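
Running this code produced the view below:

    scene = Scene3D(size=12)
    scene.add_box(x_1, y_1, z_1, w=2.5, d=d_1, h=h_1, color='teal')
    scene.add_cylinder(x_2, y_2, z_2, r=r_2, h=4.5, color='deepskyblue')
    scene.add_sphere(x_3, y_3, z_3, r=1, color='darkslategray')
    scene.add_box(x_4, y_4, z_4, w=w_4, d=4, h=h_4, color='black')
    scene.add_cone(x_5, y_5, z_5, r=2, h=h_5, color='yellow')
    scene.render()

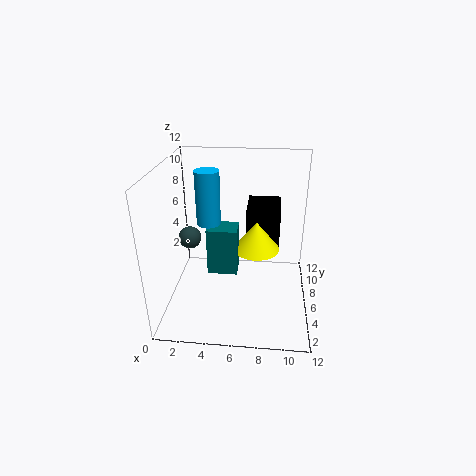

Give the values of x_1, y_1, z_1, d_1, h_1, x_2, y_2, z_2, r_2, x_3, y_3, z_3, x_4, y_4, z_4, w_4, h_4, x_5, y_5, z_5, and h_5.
x_1 = 3.5
y_1 = 5
z_1 = 3
d_1 = 2
h_1 = 4
x_2 = 3.5
y_2 = 6.5
z_2 = 7
r_2 = 1
x_3 = 1.5
y_3 = 7.5
z_3 = 5
x_4 = 6.5
y_4 = 8
z_4 = 3.5
w_4 = 3
h_4 = 4
x_5 = 7.5
y_5 = 7
z_5 = 4.5
h_5 = 2.5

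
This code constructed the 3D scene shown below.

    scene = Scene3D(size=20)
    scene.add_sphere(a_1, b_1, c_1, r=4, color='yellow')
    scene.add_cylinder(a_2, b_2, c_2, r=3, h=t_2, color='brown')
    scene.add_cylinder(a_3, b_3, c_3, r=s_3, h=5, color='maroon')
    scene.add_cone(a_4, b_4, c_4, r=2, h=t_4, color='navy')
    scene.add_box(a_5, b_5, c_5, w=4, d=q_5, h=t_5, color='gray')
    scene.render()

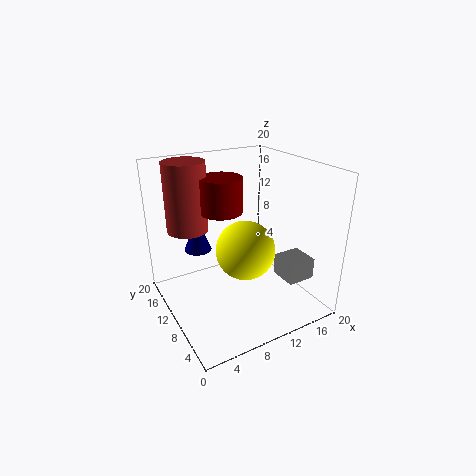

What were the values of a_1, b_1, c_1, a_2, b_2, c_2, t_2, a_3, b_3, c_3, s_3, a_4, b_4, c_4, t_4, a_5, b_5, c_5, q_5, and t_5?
a_1 = 10, b_1 = 8, c_1 = 9, a_2 = 5, b_2 = 16, c_2 = 10, t_2 = 10, a_3 = 9, b_3 = 13, c_3 = 13, s_3 = 3, a_4 = 6, b_4 = 15, c_4 = 7, t_4 = 5, a_5 = 15, b_5 = 4, c_5 = 4, q_5 = 4, t_5 = 3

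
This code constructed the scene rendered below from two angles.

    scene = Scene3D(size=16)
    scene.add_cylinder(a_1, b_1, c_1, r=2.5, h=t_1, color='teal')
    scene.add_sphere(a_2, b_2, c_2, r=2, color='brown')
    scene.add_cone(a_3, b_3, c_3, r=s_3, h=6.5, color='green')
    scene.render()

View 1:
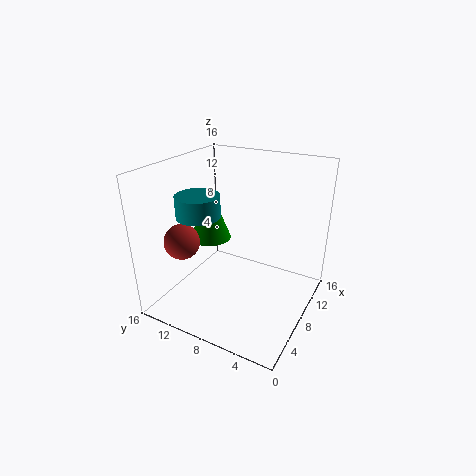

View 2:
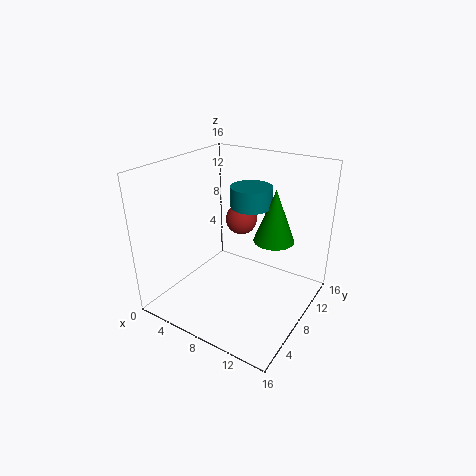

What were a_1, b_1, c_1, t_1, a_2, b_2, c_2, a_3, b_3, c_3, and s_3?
a_1 = 7
b_1 = 12.5
c_1 = 10
t_1 = 2.5
a_2 = 5
b_2 = 13.5
c_2 = 7.5
a_3 = 10
b_3 = 13
c_3 = 6
s_3 = 2.5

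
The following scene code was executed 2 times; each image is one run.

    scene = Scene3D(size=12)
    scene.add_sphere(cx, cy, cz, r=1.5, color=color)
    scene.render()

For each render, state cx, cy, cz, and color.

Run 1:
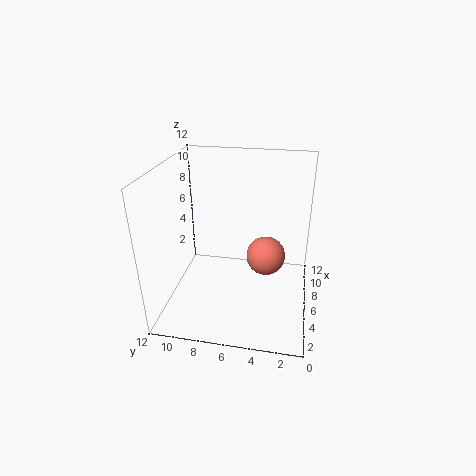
cx = 4.5; cy = 3.5; cz = 5.5; color = 'salmon'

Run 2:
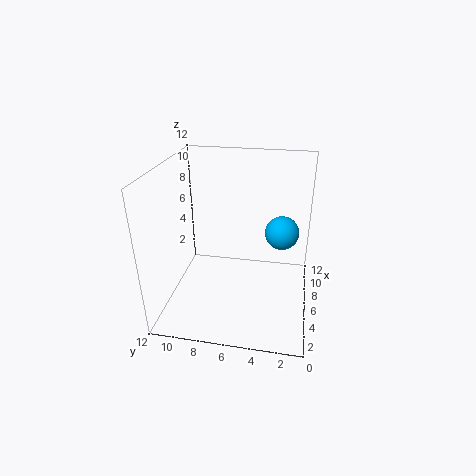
cx = 8.5; cy = 2.5; cz = 5.5; color = 'deepskyblue'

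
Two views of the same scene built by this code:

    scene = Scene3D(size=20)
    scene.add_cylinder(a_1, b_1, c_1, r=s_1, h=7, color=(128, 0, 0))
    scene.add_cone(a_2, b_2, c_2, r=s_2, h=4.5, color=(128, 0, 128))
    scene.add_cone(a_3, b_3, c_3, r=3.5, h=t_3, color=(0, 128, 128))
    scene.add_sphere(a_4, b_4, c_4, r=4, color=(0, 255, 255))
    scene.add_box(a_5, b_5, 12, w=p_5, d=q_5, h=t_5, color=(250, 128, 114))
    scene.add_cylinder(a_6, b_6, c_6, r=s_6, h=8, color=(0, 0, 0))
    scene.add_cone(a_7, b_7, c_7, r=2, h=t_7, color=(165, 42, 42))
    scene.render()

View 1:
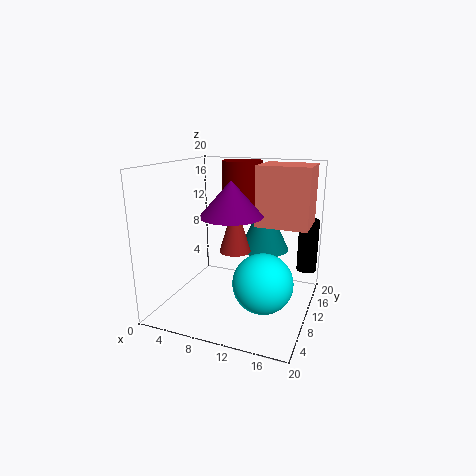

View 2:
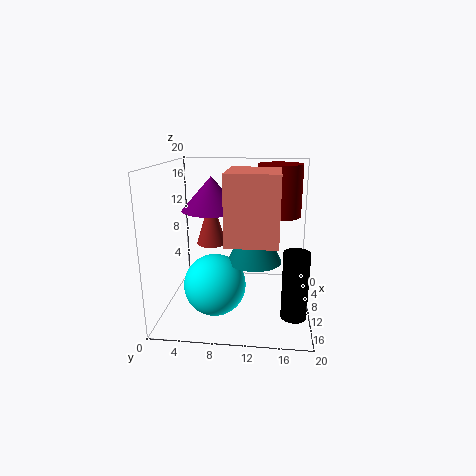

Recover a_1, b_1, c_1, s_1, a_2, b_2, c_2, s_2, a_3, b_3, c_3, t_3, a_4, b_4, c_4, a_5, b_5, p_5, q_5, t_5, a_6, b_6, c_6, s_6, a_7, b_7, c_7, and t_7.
a_1 = 8.5
b_1 = 15.5
c_1 = 13
s_1 = 3
a_2 = 10.5
b_2 = 6.5
c_2 = 14
s_2 = 4
a_3 = 13
b_3 = 12.5
c_3 = 8
t_3 = 7.5
a_4 = 14.5
b_4 = 7.5
c_4 = 5
a_5 = 12.5
b_5 = 9.5
p_5 = 7
q_5 = 6
t_5 = 8
a_6 = 18.5
b_6 = 17.5
c_6 = 3.5
s_6 = 1.5
a_7 = 11
b_7 = 6.5
c_7 = 9.5
t_7 = 6.5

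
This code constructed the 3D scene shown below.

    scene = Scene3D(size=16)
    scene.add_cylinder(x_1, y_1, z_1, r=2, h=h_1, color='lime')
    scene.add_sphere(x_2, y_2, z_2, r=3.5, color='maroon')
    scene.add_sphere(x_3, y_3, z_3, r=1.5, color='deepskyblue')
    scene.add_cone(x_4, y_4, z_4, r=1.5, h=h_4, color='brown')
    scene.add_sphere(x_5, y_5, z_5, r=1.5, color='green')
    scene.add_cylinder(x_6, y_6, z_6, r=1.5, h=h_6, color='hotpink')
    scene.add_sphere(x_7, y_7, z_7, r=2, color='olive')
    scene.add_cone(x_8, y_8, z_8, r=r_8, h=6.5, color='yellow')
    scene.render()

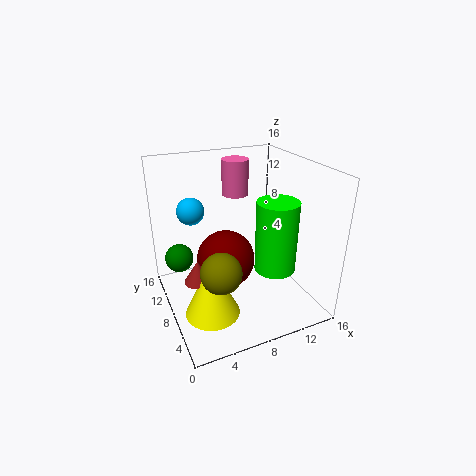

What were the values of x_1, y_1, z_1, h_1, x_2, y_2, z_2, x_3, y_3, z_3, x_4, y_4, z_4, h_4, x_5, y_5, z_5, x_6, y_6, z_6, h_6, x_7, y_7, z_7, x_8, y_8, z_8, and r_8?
x_1 = 9.5, y_1 = 2.5, z_1 = 7, h_1 = 7, x_2 = 7.5, y_2 = 10.5, z_2 = 4, x_3 = 3.5, y_3 = 10.5, z_3 = 11, x_4 = 3, y_4 = 7.5, z_4 = 4, h_4 = 2.5, x_5 = 1.5, y_5 = 9, z_5 = 6.5, x_6 = 9, y_6 = 11, z_6 = 12, h_6 = 4, x_7 = 4, y_7 = 3, z_7 = 7.5, x_8 = 4, y_8 = 6, z_8 = 0.5, r_8 = 3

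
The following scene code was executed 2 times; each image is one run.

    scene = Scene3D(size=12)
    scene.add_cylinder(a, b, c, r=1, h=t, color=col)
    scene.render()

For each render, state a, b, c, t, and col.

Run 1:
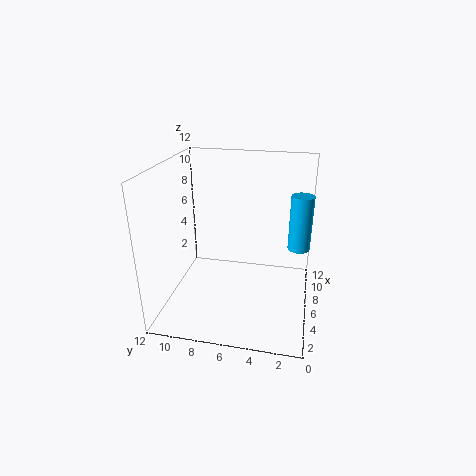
a = 9
b = 1
c = 4
t = 5
col = 'deepskyblue'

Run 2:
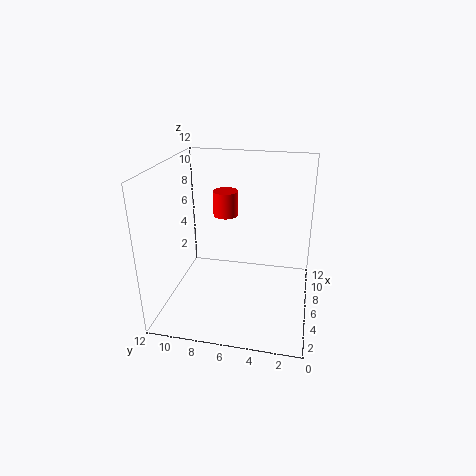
a = 6
b = 7
c = 8
t = 2
col = 'red'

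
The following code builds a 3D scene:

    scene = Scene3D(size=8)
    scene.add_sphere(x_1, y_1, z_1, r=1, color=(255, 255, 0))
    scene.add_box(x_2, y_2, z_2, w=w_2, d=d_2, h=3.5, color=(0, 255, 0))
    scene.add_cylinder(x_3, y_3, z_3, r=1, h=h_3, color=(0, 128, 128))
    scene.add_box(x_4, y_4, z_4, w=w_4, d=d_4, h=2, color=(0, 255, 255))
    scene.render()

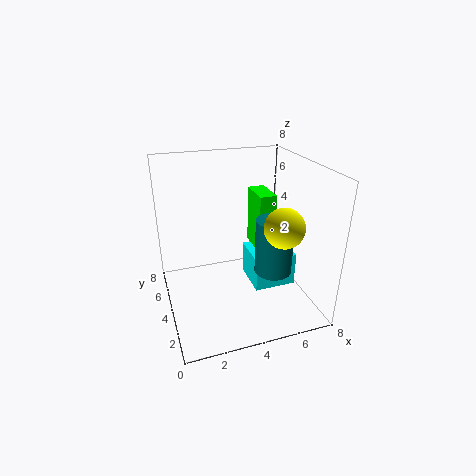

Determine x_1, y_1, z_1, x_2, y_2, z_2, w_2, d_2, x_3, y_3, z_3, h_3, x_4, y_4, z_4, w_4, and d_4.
x_1 = 5.5
y_1 = 1.5
z_1 = 5.5
x_2 = 5.5
y_2 = 4.5
z_2 = 2.5
w_2 = 1
d_2 = 2
x_3 = 5.5
y_3 = 2.5
z_3 = 2.5
h_3 = 3
x_4 = 5
y_4 = 3.5
z_4 = 0.5
w_4 = 2.5
d_4 = 2.5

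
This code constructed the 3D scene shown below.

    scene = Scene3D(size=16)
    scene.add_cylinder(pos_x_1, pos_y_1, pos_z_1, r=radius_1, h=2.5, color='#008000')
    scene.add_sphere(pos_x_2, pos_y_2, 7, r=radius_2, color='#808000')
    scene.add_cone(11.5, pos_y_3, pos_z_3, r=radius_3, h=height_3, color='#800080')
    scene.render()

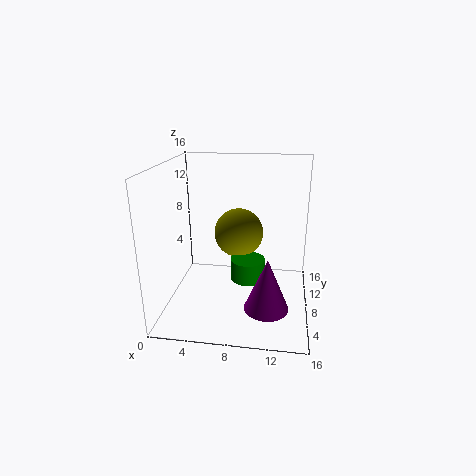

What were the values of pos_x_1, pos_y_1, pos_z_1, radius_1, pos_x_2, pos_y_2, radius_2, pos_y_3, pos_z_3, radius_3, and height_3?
pos_x_1 = 9; pos_y_1 = 9; pos_z_1 = 2.5; radius_1 = 2; pos_x_2 = 7.5; pos_y_2 = 12; radius_2 = 3; pos_y_3 = 6; pos_z_3 = 0.5; radius_3 = 2.5; height_3 = 6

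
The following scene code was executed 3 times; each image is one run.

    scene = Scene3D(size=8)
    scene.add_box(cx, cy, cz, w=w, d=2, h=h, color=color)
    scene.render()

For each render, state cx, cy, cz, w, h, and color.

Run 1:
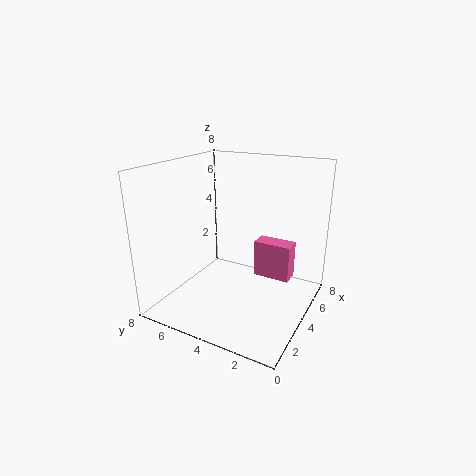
cx = 4
cy = 1
cz = 2
w = 1
h = 2
color = 'hotpink'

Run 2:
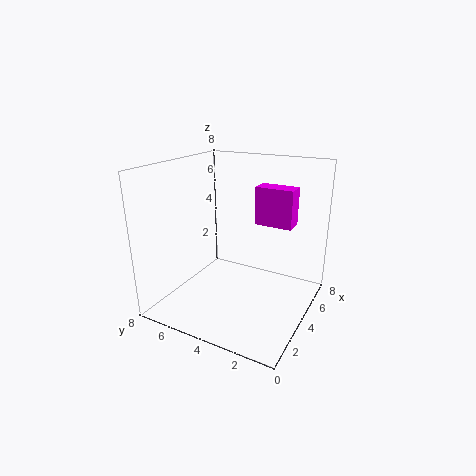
cx = 4
cy = 1
cz = 5
w = 1
h = 2
color = 'magenta'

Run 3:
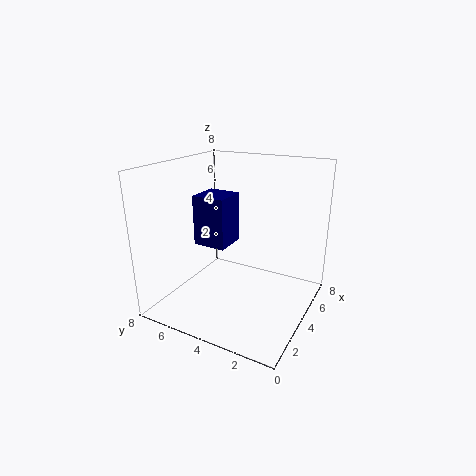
cx = 4
cy = 5
cz = 3
w = 2
h = 3
color = 'navy'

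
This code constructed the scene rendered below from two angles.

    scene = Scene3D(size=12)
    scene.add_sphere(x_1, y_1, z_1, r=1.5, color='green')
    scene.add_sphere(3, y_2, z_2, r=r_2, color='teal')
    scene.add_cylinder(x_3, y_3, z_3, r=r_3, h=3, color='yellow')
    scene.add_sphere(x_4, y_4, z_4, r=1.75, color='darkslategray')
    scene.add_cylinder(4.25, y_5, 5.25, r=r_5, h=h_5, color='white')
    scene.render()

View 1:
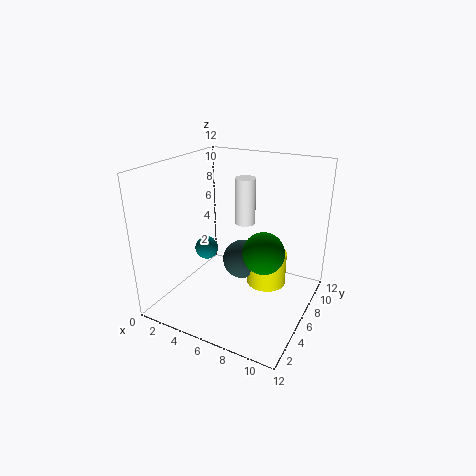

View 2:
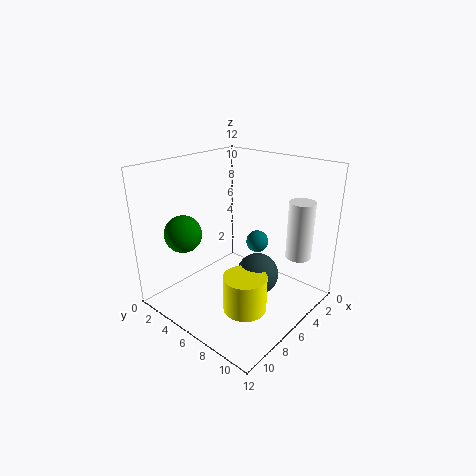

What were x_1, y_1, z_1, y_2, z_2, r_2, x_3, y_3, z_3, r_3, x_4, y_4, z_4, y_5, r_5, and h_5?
x_1 = 9.5, y_1 = 3.25, z_1 = 6.75, y_2 = 5.75, z_2 = 4.5, r_2 = 1, x_3 = 7.75, y_3 = 8.25, z_3 = 1, r_3 = 1.75, x_4 = 5.5, y_4 = 7.75, z_4 = 3, y_5 = 10.75, r_5 = 1, h_5 = 4.5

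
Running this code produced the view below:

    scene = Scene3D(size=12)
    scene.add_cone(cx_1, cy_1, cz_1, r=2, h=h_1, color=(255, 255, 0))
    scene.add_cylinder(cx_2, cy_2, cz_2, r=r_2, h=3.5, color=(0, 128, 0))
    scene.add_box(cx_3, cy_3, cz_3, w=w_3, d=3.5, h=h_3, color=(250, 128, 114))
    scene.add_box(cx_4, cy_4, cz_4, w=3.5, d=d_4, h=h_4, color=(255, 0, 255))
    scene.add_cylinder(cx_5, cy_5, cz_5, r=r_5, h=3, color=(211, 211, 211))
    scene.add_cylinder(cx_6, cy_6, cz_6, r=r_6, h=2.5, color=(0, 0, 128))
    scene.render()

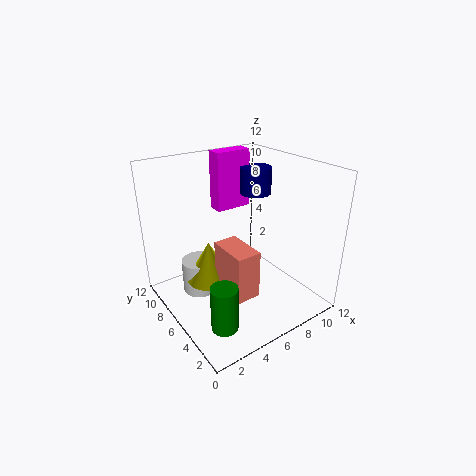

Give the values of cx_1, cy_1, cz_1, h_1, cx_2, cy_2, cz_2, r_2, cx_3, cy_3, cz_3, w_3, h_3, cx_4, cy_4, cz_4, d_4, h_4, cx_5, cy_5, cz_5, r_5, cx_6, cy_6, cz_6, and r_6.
cx_1 = 4; cy_1 = 7.5; cz_1 = 2; h_1 = 3.5; cx_2 = 2; cy_2 = 2; cz_2 = 1.5; r_2 = 1; cx_3 = 4; cy_3 = 3; cz_3 = 2; w_3 = 2; h_3 = 4; cx_4 = 7; cy_4 = 10.5; cz_4 = 6.5; d_4 = 1.5; h_4 = 5.5; cx_5 = 3.5; cy_5 = 8.5; cz_5 = 0.5; r_5 = 1.5; cx_6 = 10.5; cy_6 = 9.5; cz_6 = 8; r_6 = 1.5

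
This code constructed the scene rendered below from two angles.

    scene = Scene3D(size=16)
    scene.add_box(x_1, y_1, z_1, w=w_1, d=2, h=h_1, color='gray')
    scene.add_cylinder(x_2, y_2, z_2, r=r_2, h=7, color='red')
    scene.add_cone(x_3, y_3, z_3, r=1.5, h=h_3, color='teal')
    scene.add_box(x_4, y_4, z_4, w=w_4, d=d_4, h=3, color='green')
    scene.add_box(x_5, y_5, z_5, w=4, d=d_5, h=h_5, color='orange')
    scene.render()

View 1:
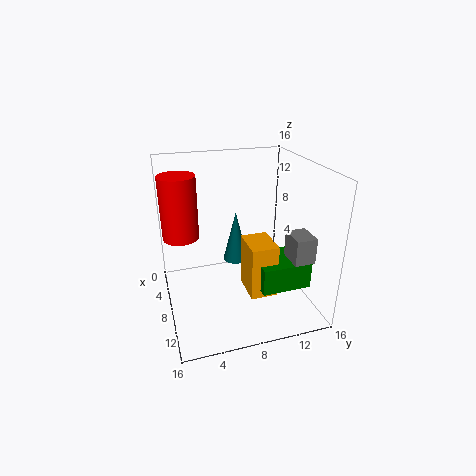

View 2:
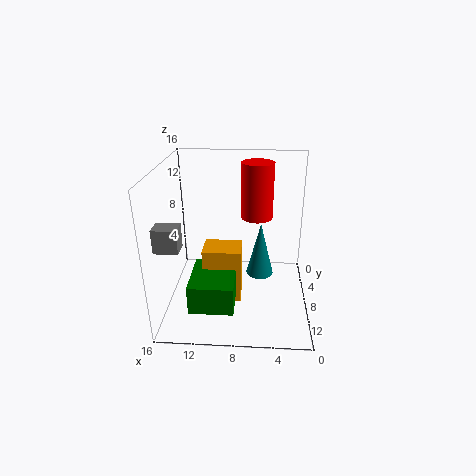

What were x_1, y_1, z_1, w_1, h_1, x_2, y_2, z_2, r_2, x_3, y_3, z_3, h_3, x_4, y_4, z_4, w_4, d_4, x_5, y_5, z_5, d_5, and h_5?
x_1 = 13.5; y_1 = 11; z_1 = 8.5; w_1 = 2.5; h_1 = 2.5; x_2 = 6; y_2 = 2; z_2 = 8; r_2 = 2; x_3 = 5.5; y_3 = 8.5; z_3 = 4; h_3 = 6; x_4 = 8; y_4 = 9.5; z_4 = 3; w_4 = 4.5; d_4 = 5.5; x_5 = 7.5; y_5 = 8.5; z_5 = 2; d_5 = 3; h_5 = 6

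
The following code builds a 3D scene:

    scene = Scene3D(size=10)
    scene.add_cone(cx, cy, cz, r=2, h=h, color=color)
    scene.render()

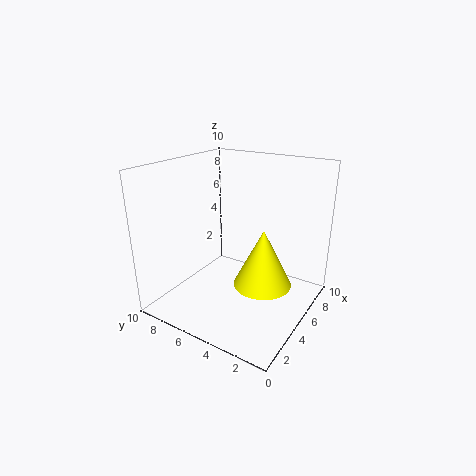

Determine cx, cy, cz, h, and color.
cx = 5, cy = 3, cz = 2, h = 4, color = 'yellow'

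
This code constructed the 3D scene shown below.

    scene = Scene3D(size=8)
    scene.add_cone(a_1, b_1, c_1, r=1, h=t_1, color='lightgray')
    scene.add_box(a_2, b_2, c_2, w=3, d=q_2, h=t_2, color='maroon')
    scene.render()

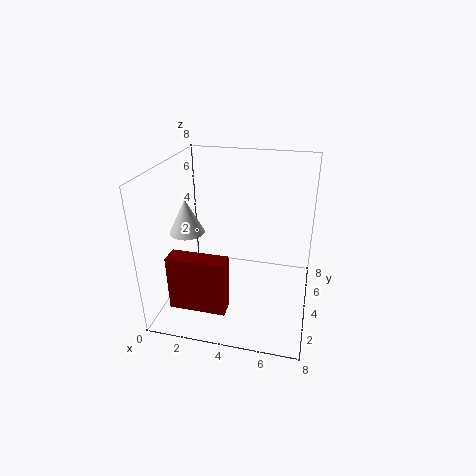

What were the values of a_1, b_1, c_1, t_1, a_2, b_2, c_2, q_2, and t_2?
a_1 = 1; b_1 = 4; c_1 = 4; t_1 = 2; a_2 = 1; b_2 = 1; c_2 = 1; q_2 = 1; t_2 = 3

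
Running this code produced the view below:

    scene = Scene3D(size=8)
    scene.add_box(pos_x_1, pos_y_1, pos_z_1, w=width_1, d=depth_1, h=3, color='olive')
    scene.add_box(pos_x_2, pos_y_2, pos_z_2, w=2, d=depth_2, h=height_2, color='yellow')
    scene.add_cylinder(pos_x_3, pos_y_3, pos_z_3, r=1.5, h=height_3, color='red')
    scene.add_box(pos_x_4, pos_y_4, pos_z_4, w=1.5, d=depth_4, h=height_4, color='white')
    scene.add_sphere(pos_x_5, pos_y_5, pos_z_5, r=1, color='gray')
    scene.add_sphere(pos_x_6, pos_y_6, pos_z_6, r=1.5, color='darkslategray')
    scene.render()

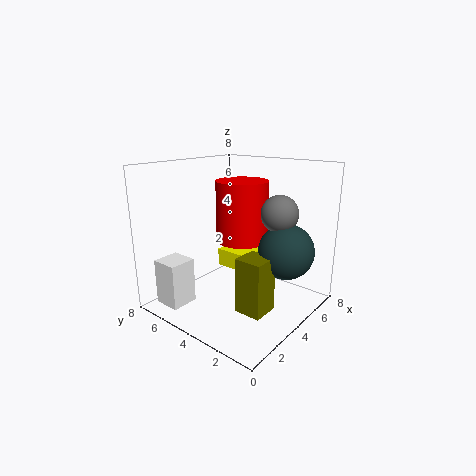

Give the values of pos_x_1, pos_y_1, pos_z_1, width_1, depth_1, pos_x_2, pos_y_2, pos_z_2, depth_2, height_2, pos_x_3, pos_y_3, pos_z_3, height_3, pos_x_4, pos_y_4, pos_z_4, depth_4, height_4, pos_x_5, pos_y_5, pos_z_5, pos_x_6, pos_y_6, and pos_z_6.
pos_x_1 = 2.5
pos_y_1 = 1.5
pos_z_1 = 0.5
width_1 = 1.5
depth_1 = 1.5
pos_x_2 = 4
pos_y_2 = 3.5
pos_z_2 = 2
depth_2 = 2
height_2 = 1
pos_x_3 = 5
pos_y_3 = 4.5
pos_z_3 = 3.5
height_3 = 3.5
pos_x_4 = 0.5
pos_y_4 = 5.5
pos_z_4 = 0.5
depth_4 = 1.5
height_4 = 2.5
pos_x_5 = 5
pos_y_5 = 2
pos_z_5 = 5.5
pos_x_6 = 5
pos_y_6 = 1.5
pos_z_6 = 3.5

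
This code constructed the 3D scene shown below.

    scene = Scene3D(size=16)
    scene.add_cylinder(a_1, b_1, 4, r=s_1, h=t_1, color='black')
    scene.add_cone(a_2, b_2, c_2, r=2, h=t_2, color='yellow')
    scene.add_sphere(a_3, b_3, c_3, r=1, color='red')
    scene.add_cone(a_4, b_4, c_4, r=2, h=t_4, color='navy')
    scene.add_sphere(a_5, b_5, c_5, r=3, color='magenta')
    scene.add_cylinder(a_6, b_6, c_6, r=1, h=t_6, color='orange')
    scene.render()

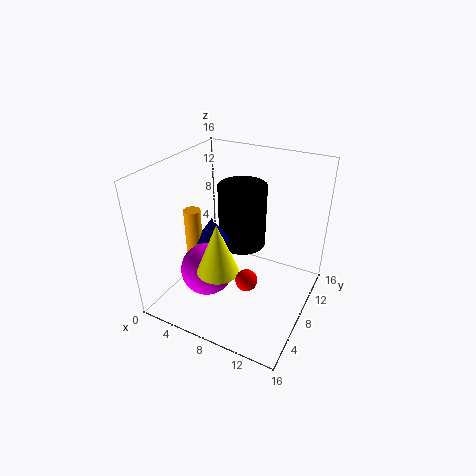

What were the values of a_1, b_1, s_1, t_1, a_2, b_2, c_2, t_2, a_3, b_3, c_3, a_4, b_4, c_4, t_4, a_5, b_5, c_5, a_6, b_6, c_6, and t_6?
a_1 = 6; b_1 = 13; s_1 = 3; t_1 = 8; a_2 = 9; b_2 = 2; c_2 = 8; t_2 = 5; a_3 = 12; b_3 = 2; c_3 = 8; a_4 = 4; b_4 = 9; c_4 = 6; t_4 = 3; a_5 = 5; b_5 = 6; c_5 = 4; a_6 = 2; b_6 = 8; c_6 = 4; t_6 = 6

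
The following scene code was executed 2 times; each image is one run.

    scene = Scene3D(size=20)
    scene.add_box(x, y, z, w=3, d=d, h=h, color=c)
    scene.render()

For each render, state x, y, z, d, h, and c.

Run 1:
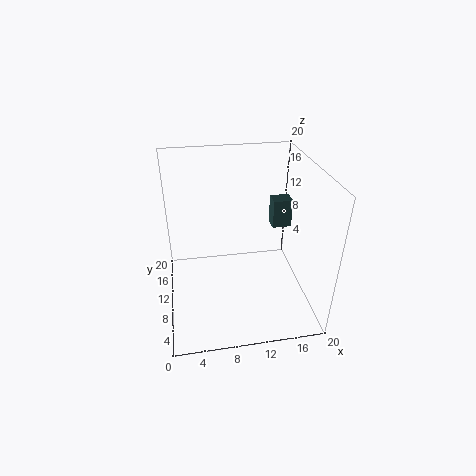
x = 16.5
y = 15
z = 8
d = 2.5
h = 4.5
c = 'darkslategray'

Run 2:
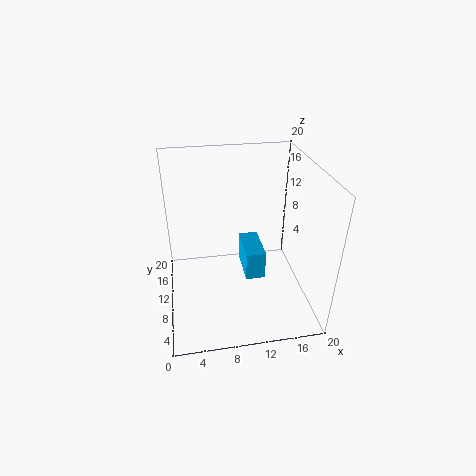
x = 11.5
y = 11
z = 1.5
d = 6.5
h = 4.5
c = 'deepskyblue'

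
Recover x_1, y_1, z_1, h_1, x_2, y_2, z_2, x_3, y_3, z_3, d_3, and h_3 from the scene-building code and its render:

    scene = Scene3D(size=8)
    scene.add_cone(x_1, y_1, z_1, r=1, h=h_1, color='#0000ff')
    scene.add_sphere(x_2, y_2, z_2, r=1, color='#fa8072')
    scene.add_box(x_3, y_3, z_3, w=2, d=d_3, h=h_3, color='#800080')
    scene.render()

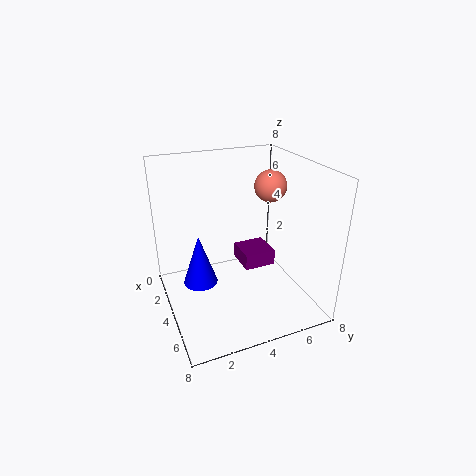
x_1 = 3, y_1 = 2, z_1 = 1, h_1 = 3, x_2 = 2, y_2 = 7, z_2 = 6, x_3 = 1, y_3 = 5, z_3 = 1, d_3 = 2, h_3 = 1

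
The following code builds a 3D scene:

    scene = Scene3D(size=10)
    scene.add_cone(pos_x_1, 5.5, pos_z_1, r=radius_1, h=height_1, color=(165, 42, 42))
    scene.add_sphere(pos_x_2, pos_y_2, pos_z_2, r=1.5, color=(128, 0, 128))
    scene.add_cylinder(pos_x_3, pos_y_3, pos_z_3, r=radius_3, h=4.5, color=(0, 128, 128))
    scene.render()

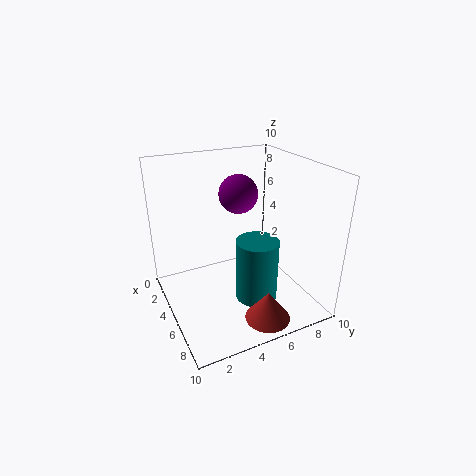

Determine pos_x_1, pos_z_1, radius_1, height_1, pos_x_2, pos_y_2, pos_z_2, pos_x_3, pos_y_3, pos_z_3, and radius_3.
pos_x_1 = 8.5; pos_z_1 = 0.5; radius_1 = 1.5; height_1 = 2; pos_x_2 = 2; pos_y_2 = 6.5; pos_z_2 = 7; pos_x_3 = 6; pos_y_3 = 6; pos_z_3 = 0.5; radius_3 = 1.5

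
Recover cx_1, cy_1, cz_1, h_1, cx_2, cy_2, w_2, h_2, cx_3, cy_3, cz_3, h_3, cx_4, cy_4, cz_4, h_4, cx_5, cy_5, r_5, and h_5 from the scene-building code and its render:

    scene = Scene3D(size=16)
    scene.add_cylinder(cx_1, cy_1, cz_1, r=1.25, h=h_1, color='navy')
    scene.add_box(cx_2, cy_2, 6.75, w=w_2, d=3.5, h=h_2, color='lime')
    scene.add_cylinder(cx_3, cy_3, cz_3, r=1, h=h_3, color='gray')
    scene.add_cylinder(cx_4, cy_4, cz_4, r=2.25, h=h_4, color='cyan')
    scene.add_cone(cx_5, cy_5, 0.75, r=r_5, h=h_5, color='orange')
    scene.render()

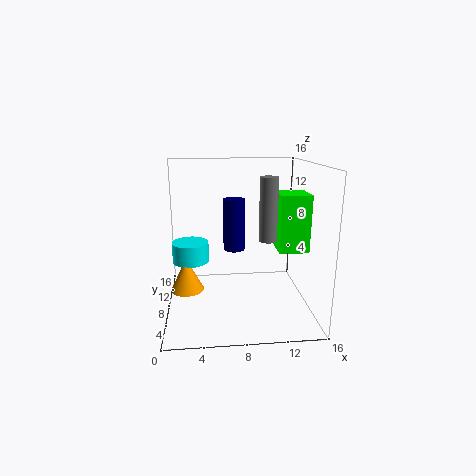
cx_1 = 7.75
cy_1 = 10
cz_1 = 6
h_1 = 6
cx_2 = 12.25
cy_2 = 5.75
w_2 = 3.25
h_2 = 6.25
cx_3 = 11.25
cy_3 = 7.5
cz_3 = 7.75
h_3 = 7
cx_4 = 2.5
cy_4 = 12.25
cz_4 = 3.75
h_4 = 2.5
cx_5 = 2
cy_5 = 10.5
r_5 = 2
h_5 = 4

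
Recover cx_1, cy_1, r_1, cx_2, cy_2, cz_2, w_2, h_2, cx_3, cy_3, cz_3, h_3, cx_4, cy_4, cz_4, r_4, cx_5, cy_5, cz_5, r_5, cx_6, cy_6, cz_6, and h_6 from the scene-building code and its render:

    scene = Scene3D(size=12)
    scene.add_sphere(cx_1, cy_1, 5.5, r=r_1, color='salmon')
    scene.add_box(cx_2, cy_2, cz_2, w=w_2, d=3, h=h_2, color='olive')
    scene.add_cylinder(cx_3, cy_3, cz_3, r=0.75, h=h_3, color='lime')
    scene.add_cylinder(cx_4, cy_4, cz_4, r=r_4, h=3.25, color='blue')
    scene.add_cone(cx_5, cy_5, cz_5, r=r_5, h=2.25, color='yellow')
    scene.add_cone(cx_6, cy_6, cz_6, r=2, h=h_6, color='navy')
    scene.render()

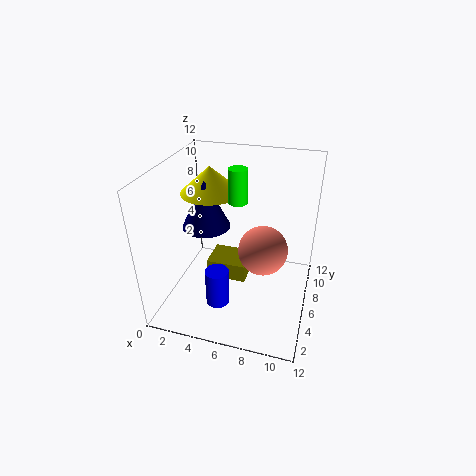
cx_1 = 8.25
cy_1 = 5.5
r_1 = 2
cx_2 = 2.5
cy_2 = 7.25
cz_2 = 0.25
w_2 = 3.75
h_2 = 1.75
cx_3 = 6
cy_3 = 6
cz_3 = 9.25
h_3 = 2.75
cx_4 = 4.75
cy_4 = 4
cz_4 = 0.5
r_4 = 1
cx_5 = 3.25
cy_5 = 7.25
cz_5 = 9.25
r_5 = 2.5
cx_6 = 3.25
cy_6 = 6
cz_6 = 6.75
h_6 = 4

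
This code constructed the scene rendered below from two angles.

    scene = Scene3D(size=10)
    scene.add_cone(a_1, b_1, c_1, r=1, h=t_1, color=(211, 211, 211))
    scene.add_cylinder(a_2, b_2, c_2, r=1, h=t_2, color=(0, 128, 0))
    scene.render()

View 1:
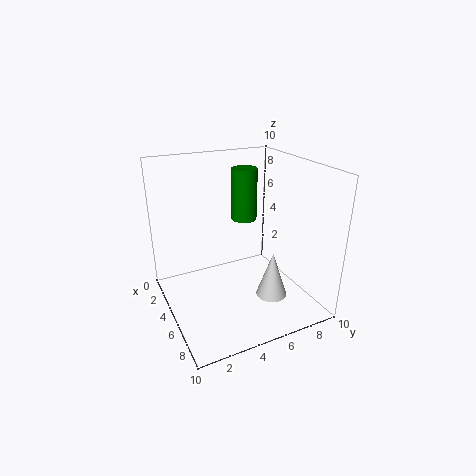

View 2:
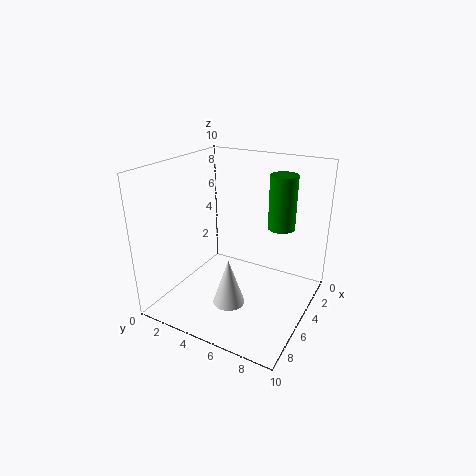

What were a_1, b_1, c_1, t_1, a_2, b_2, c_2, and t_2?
a_1 = 8
b_1 = 6
c_1 = 2
t_1 = 3
a_2 = 2
b_2 = 7
c_2 = 5
t_2 = 4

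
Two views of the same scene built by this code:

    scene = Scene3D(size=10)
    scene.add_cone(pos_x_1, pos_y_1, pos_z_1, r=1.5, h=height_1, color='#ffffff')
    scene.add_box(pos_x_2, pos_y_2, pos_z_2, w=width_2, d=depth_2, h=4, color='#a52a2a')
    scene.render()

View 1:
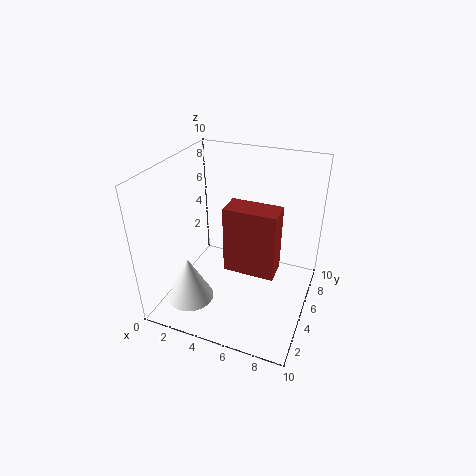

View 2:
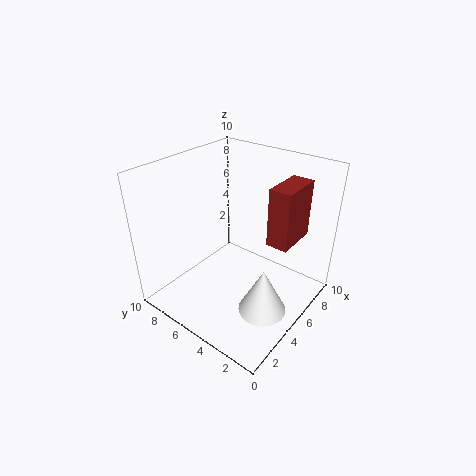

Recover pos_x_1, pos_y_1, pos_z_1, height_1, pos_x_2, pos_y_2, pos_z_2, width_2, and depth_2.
pos_x_1 = 3; pos_y_1 = 1.5; pos_z_1 = 2; height_1 = 3; pos_x_2 = 5.5; pos_y_2 = 1.5; pos_z_2 = 5; width_2 = 3; depth_2 = 1.5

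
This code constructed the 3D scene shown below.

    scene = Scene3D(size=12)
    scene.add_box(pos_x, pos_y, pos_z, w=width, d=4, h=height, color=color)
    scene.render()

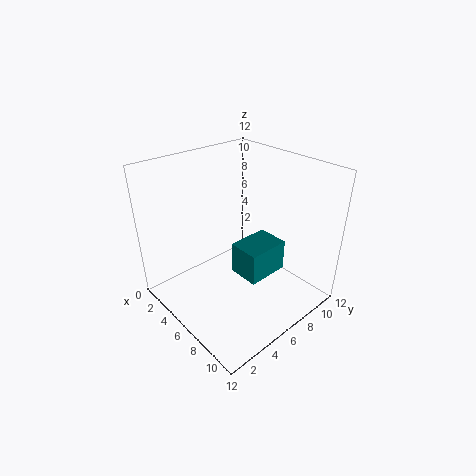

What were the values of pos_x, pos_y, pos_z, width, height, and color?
pos_x = 4
pos_y = 7
pos_z = 1
width = 3
height = 3
color = 'teal'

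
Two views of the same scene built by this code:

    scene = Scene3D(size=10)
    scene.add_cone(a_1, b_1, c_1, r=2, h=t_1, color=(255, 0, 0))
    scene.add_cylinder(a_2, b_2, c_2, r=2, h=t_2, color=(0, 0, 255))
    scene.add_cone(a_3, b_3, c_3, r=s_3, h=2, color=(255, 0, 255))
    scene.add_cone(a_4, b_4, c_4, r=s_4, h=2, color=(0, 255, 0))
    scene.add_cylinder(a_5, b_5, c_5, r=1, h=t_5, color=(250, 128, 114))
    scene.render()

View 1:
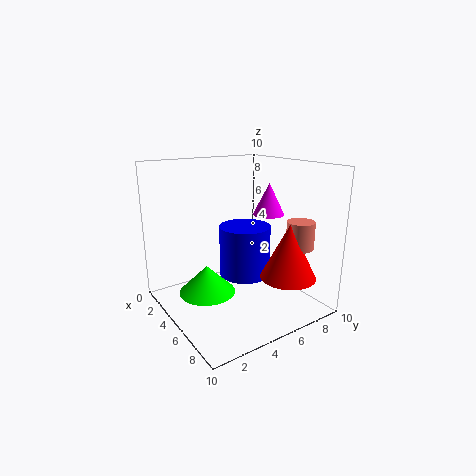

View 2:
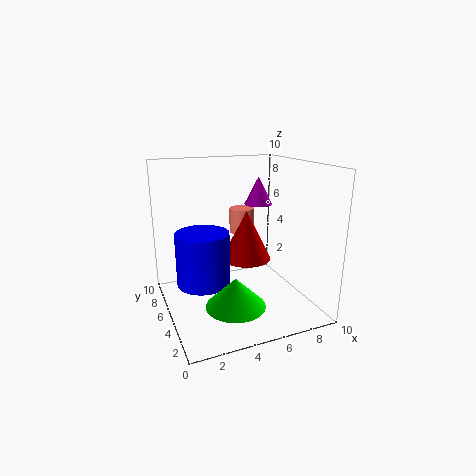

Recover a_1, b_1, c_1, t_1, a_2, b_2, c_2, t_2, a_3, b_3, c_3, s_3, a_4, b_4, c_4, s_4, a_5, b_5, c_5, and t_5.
a_1 = 7
b_1 = 8
c_1 = 2
t_1 = 4
a_2 = 3
b_2 = 7
c_2 = 1
t_2 = 4
a_3 = 7
b_3 = 6
c_3 = 7
s_3 = 1
a_4 = 4
b_4 = 3
c_4 = 1
s_4 = 2
a_5 = 7
b_5 = 9
c_5 = 4
t_5 = 2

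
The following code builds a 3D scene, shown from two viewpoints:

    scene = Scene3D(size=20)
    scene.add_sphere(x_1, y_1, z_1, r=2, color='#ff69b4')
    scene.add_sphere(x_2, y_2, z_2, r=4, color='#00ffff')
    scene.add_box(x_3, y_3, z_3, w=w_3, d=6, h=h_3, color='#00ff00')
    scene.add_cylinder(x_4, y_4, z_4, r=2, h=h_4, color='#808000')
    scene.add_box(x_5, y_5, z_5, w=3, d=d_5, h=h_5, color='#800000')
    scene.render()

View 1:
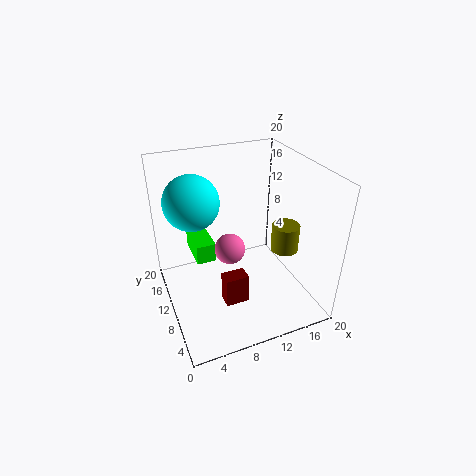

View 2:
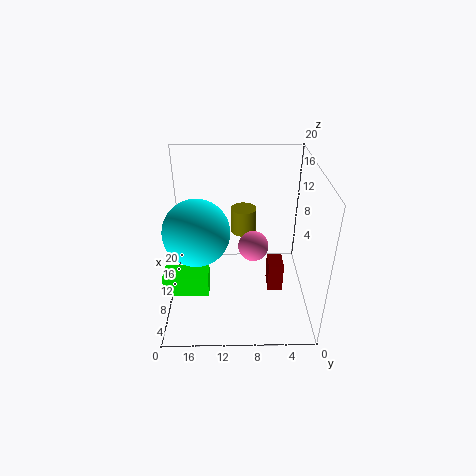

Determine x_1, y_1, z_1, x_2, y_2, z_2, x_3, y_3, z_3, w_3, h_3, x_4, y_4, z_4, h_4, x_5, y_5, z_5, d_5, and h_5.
x_1 = 8, y_1 = 8, z_1 = 10, x_2 = 5, y_2 = 15, z_2 = 14, x_3 = 5, y_3 = 14, z_3 = 4, w_3 = 3, h_3 = 3, x_4 = 17, y_4 = 9, z_4 = 7, h_4 = 4, x_5 = 6, y_5 = 4, z_5 = 4, d_5 = 2, h_5 = 4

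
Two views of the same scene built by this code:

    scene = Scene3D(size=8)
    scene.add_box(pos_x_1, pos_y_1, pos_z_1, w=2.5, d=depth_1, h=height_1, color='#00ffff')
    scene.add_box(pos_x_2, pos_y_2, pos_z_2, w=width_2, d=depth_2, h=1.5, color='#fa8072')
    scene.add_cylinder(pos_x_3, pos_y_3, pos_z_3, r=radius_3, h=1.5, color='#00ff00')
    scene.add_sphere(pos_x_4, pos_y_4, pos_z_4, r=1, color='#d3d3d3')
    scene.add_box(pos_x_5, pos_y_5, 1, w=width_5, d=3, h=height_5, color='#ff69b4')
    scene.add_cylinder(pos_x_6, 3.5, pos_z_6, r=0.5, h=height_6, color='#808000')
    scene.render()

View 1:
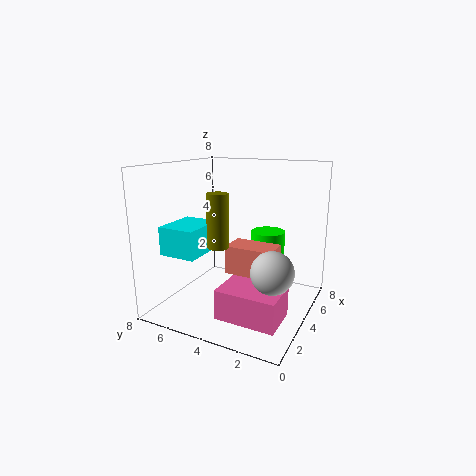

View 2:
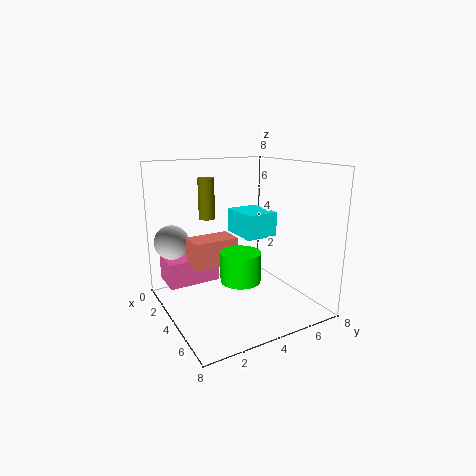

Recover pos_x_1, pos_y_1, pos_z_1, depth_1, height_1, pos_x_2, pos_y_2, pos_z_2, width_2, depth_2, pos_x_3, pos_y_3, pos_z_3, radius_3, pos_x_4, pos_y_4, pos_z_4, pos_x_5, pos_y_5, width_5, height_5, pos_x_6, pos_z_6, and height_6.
pos_x_1 = 1
pos_y_1 = 5
pos_z_1 = 3.5
depth_1 = 2
height_1 = 1.5
pos_x_2 = 2.5
pos_y_2 = 1.5
pos_z_2 = 2.5
width_2 = 1.5
depth_2 = 2.5
pos_x_3 = 6
pos_y_3 = 3
pos_z_3 = 2.5
radius_3 = 1
pos_x_4 = 1.5
pos_y_4 = 1
pos_z_4 = 3.5
pos_x_5 = 0.5
pos_y_5 = 0.5
width_5 = 2
height_5 = 1.5
pos_x_6 = 1
pos_z_6 = 4.5
height_6 = 2.5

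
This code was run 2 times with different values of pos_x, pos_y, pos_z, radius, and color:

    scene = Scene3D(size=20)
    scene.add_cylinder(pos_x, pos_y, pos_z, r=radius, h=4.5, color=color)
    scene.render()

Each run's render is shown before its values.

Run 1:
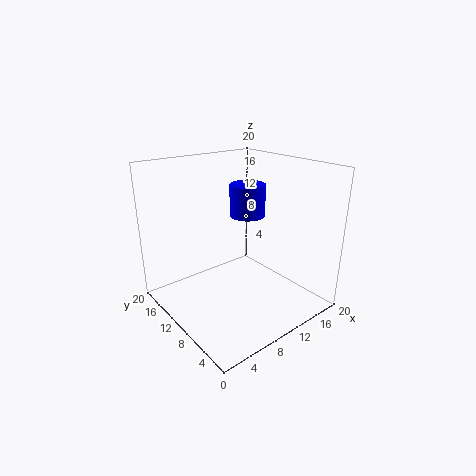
pos_x = 12.5; pos_y = 11; pos_z = 12.5; radius = 2.5; color = 'blue'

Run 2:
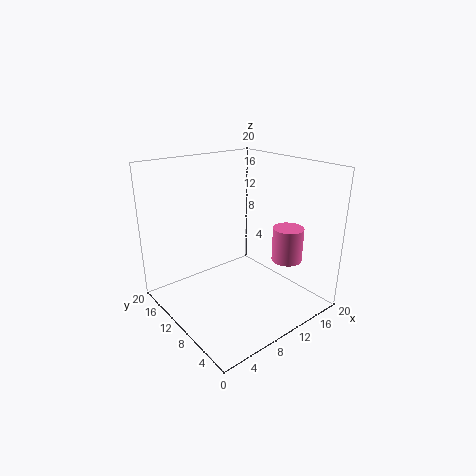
pos_x = 13.5; pos_y = 4; pos_z = 8; radius = 2; color = 'hotpink'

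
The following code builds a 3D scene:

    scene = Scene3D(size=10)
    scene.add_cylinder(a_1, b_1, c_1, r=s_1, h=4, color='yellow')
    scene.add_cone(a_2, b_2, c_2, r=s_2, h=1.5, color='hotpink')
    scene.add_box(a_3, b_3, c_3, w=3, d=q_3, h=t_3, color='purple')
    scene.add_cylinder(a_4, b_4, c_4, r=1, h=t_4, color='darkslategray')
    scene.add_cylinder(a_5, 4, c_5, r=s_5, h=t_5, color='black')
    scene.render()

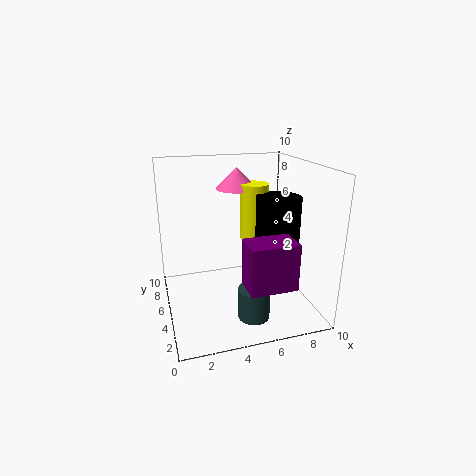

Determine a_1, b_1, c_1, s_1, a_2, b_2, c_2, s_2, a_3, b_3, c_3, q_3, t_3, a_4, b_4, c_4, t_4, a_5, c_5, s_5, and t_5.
a_1 = 6.5, b_1 = 6, c_1 = 4.5, s_1 = 1, a_2 = 5.5, b_2 = 7, c_2 = 8, s_2 = 1.5, a_3 = 4.5, b_3 = 0.5, c_3 = 3, q_3 = 2, t_3 = 3, a_4 = 5, b_4 = 1.5, c_4 = 1, t_4 = 2, a_5 = 7.5, c_5 = 3.5, s_5 = 1.5, t_5 = 4.5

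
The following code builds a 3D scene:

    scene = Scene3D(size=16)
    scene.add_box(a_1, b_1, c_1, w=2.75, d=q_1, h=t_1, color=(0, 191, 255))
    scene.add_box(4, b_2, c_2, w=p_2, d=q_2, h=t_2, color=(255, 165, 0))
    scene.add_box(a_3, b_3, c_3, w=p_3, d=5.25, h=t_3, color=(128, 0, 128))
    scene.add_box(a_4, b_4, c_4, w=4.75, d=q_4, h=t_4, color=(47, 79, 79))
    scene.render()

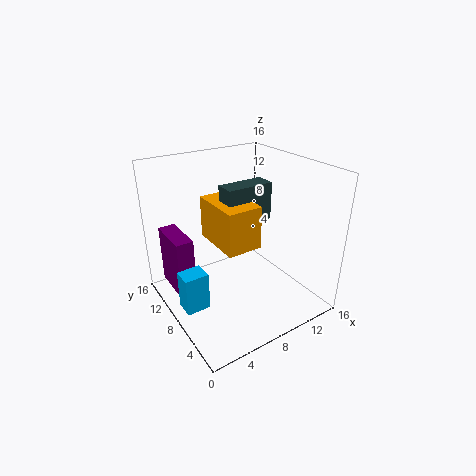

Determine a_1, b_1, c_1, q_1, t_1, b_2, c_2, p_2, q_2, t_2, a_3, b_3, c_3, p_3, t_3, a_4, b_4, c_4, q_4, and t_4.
a_1 = 1.25; b_1 = 7.75; c_1 = 0.25; q_1 = 2.25; t_1 = 4.5; b_2 = 3.25; c_2 = 9.25; p_2 = 3.5; q_2 = 5.5; t_2 = 4.25; a_3 = 1.5; b_3 = 10; c_3 = 1; p_3 = 2; t_3 = 7; a_4 = 5; b_4 = 4.75; c_4 = 11.25; q_4 = 2; t_4 = 3.75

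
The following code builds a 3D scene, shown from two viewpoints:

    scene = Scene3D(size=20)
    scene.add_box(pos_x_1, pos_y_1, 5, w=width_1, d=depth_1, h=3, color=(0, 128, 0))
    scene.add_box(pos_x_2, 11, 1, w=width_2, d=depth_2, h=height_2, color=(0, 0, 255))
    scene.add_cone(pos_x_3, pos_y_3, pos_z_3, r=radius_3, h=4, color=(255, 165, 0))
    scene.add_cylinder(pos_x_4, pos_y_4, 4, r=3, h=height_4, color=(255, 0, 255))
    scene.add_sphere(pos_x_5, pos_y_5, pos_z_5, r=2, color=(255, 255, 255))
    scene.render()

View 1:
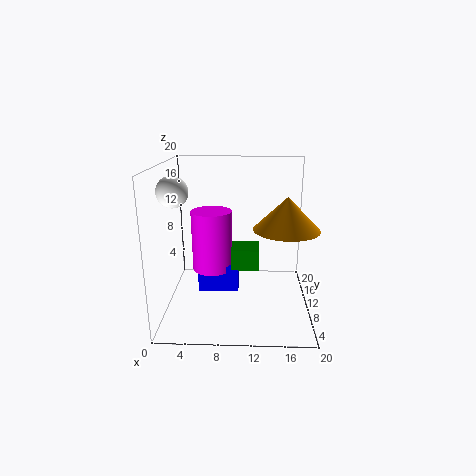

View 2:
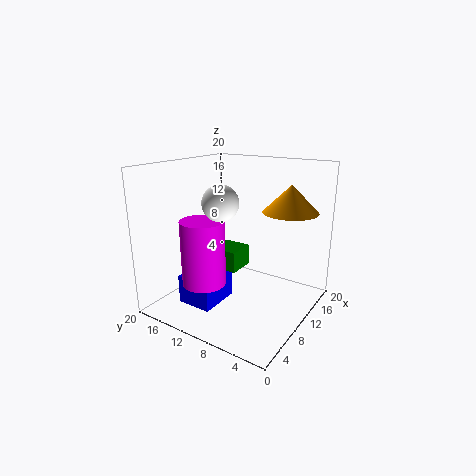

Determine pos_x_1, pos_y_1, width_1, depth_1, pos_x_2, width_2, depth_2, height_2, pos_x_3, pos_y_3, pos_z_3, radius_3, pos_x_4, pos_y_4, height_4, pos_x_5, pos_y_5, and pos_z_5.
pos_x_1 = 9, pos_y_1 = 10, width_1 = 4, depth_1 = 4, pos_x_2 = 4, width_2 = 6, depth_2 = 5, height_2 = 4, pos_x_3 = 16, pos_y_3 = 5, pos_z_3 = 13, radius_3 = 4, pos_x_4 = 6, pos_y_4 = 13, height_4 = 9, pos_x_5 = 2, pos_y_5 = 7, pos_z_5 = 17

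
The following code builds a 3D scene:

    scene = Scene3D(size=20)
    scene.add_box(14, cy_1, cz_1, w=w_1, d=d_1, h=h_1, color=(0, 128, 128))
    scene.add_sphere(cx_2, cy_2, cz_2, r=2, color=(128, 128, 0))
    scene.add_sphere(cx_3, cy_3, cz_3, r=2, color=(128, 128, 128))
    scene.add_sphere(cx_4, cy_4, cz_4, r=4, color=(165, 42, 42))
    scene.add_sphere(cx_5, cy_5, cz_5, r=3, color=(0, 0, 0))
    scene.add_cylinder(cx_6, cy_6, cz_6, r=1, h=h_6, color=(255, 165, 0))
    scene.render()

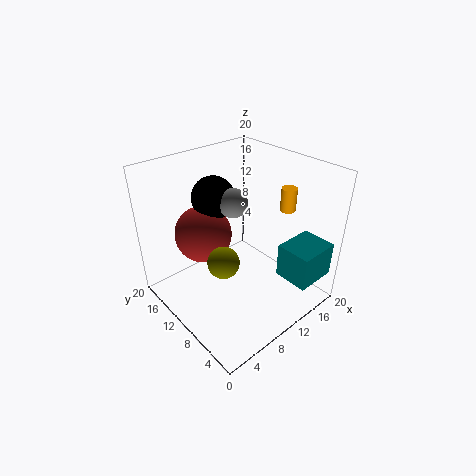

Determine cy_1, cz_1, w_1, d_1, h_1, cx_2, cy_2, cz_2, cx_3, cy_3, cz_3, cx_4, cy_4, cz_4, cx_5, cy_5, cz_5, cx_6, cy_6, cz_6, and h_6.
cy_1 = 1; cz_1 = 4; w_1 = 6; d_1 = 5; h_1 = 5; cx_2 = 5; cy_2 = 7; cz_2 = 10; cx_3 = 10; cy_3 = 11; cz_3 = 15; cx_4 = 7; cy_4 = 14; cz_4 = 10; cx_5 = 9; cy_5 = 14; cz_5 = 15; cx_6 = 14; cy_6 = 5; cz_6 = 15; h_6 = 3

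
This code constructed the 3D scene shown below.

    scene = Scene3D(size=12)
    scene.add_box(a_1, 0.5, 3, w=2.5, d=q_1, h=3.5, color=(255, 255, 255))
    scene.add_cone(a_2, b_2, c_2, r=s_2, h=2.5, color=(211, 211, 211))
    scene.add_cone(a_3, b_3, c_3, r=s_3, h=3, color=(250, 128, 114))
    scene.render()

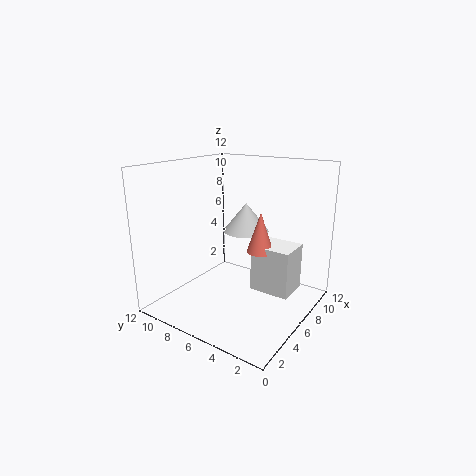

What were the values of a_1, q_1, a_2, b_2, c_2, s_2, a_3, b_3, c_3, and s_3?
a_1 = 4; q_1 = 3; a_2 = 8; b_2 = 6.5; c_2 = 6; s_2 = 2; a_3 = 4.5; b_3 = 3; c_3 = 6; s_3 = 1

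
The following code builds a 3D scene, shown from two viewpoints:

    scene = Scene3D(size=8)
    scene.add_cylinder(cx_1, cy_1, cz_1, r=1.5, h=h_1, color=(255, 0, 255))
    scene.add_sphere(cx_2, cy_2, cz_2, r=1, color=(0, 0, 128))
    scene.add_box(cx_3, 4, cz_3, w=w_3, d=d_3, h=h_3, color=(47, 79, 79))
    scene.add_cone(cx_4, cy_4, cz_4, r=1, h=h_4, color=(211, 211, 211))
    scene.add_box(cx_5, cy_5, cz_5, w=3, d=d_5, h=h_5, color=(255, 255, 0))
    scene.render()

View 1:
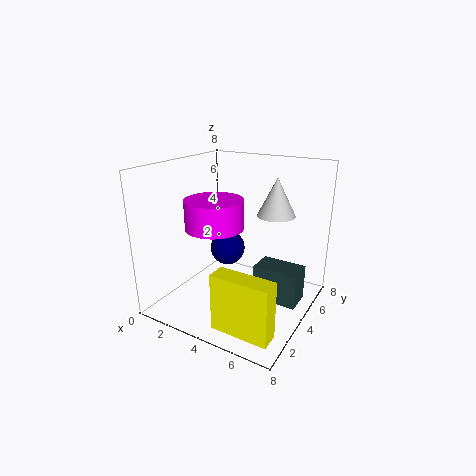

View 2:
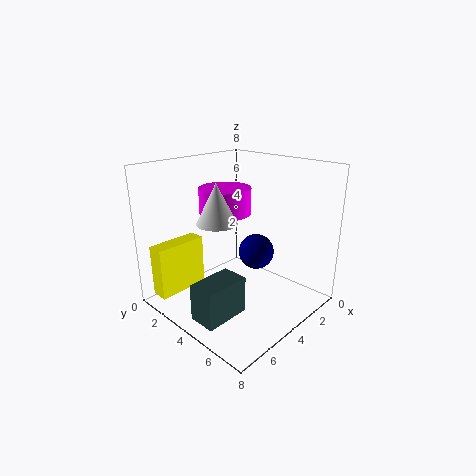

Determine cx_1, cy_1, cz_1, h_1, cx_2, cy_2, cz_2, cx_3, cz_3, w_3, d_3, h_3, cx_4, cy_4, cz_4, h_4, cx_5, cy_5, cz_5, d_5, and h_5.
cx_1 = 3.5; cy_1 = 2.5; cz_1 = 5; h_1 = 1.5; cx_2 = 3; cy_2 = 4.5; cz_2 = 3; cx_3 = 5; cz_3 = 0.5; w_3 = 2.5; d_3 = 1.5; h_3 = 2; cx_4 = 6; cy_4 = 4.5; cz_4 = 5.5; h_4 = 2; cx_5 = 4.5; cy_5 = 0.5; cz_5 = 0.5; d_5 = 1; h_5 = 3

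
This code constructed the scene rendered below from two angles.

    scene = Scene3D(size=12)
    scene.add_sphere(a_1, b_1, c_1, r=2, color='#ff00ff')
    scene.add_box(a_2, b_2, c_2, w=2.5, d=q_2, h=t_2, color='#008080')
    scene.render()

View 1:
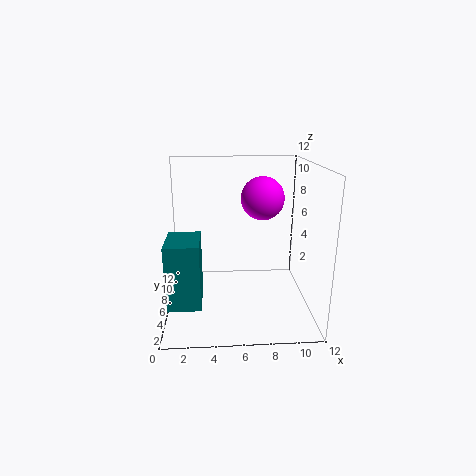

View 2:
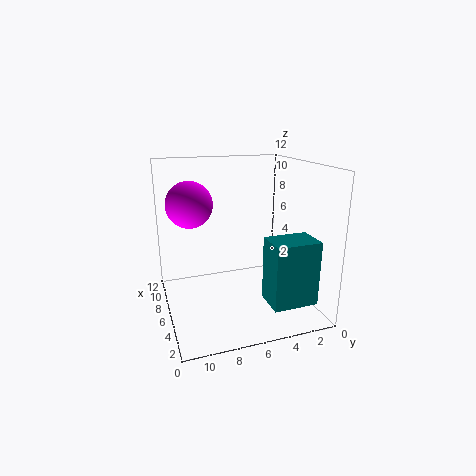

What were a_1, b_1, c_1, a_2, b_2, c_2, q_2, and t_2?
a_1 = 8.5; b_1 = 9.5; c_1 = 8.5; a_2 = 0.5; b_2 = 1.5; c_2 = 2; q_2 = 3.5; t_2 = 5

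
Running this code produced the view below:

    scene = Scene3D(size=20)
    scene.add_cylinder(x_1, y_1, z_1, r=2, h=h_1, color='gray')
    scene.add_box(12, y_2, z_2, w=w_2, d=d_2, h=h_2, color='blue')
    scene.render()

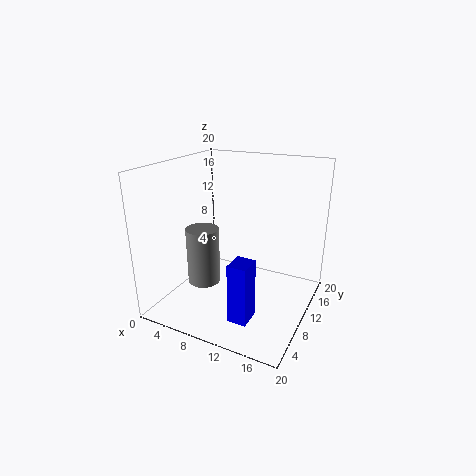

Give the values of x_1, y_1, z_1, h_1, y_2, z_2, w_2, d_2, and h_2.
x_1 = 8.5, y_1 = 3.5, z_1 = 6.5, h_1 = 7, y_2 = 3, z_2 = 1.5, w_2 = 2.5, d_2 = 3, h_2 = 8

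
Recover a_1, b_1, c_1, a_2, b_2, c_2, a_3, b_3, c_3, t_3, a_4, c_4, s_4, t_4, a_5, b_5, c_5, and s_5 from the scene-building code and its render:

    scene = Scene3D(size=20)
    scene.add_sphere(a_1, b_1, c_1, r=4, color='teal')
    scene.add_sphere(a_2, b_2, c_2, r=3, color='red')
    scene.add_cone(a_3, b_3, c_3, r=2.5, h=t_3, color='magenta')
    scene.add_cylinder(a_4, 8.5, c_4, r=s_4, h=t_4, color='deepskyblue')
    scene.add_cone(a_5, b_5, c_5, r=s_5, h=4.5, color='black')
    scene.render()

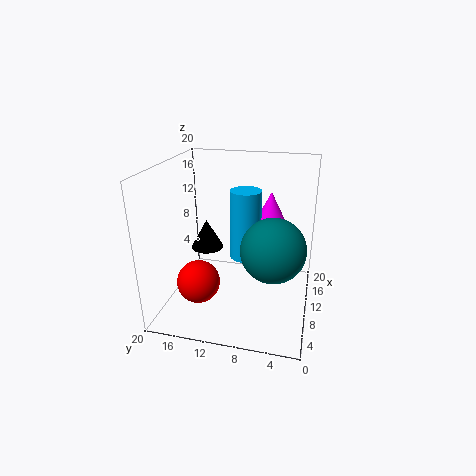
a_1 = 5.5, b_1 = 4.5, c_1 = 11, a_2 = 7, b_2 = 15, c_2 = 4, a_3 = 13, b_3 = 6, c_3 = 11, t_3 = 5, a_4 = 8, c_4 = 8.5, s_4 = 2, t_4 = 9, a_5 = 14, b_5 = 16, c_5 = 6, s_5 = 2.5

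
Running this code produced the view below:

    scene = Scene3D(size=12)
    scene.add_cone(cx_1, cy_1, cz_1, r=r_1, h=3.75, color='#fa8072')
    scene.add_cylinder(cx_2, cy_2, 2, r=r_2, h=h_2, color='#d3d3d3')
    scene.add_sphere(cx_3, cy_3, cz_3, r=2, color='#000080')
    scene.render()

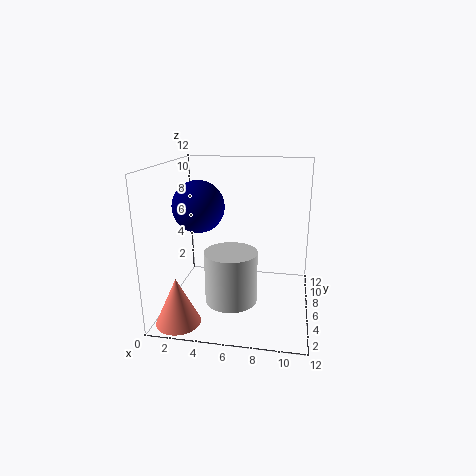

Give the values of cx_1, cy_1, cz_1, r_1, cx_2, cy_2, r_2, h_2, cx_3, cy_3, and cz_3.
cx_1 = 2, cy_1 = 1.75, cz_1 = 0.25, r_1 = 1.75, cx_2 = 6, cy_2 = 3, r_2 = 2, h_2 = 4, cx_3 = 3.25, cy_3 = 4.25, cz_3 = 9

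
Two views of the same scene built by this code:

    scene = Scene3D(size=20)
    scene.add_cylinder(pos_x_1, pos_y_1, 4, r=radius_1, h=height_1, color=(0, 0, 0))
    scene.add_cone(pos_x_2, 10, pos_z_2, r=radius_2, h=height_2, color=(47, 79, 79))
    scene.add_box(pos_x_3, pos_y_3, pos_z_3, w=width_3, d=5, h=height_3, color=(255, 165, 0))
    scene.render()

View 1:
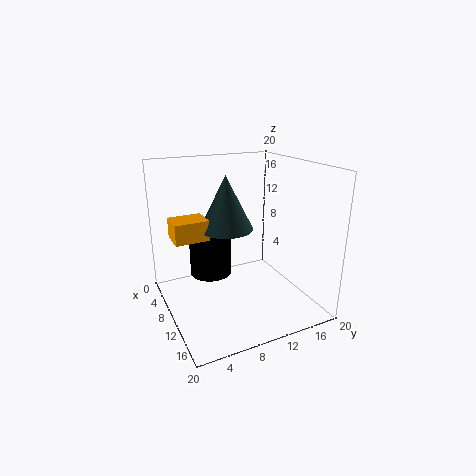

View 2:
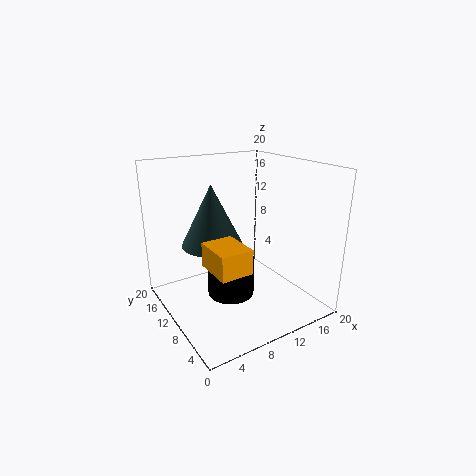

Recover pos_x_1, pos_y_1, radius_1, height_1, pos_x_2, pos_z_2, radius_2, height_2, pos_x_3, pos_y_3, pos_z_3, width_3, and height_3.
pos_x_1 = 7
pos_y_1 = 7
radius_1 = 3
height_1 = 5
pos_x_2 = 6
pos_z_2 = 10
radius_2 = 4
height_2 = 8
pos_x_3 = 3
pos_y_3 = 2
pos_z_3 = 9
width_3 = 4
height_3 = 3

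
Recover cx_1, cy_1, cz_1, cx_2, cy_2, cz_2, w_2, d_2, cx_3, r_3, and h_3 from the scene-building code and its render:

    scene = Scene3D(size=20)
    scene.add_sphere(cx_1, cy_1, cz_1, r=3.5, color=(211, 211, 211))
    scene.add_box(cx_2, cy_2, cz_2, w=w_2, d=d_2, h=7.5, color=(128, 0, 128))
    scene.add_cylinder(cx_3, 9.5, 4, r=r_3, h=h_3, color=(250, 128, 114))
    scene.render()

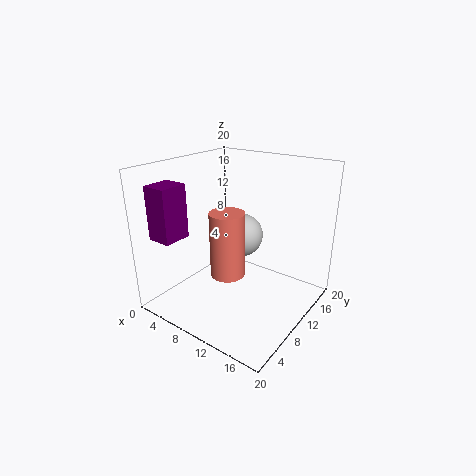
cx_1 = 6
cy_1 = 16.5
cz_1 = 7
cx_2 = 0.5
cy_2 = 2.5
cz_2 = 10
w_2 = 3.5
d_2 = 4
cx_3 = 8.5
r_3 = 2.5
h_3 = 9.5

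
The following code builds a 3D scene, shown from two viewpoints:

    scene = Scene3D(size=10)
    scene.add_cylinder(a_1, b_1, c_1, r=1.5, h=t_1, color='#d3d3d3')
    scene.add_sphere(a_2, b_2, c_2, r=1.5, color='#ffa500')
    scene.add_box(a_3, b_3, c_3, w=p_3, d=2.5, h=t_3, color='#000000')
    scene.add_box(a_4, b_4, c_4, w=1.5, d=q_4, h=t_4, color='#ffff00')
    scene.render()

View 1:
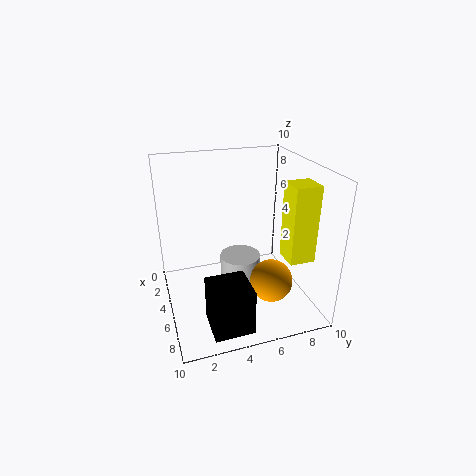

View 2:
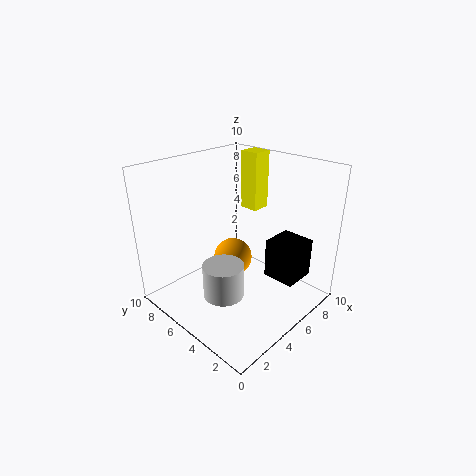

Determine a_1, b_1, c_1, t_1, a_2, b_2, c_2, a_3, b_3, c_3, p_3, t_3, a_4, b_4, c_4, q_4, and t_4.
a_1 = 4
b_1 = 5.5
c_1 = 0.5
t_1 = 2.5
a_2 = 6.5
b_2 = 7
c_2 = 2
a_3 = 7.5
b_3 = 2
c_3 = 1
p_3 = 2.5
t_3 = 3
a_4 = 8.5
b_4 = 6.5
c_4 = 5.5
q_4 = 1.5
t_4 = 4.5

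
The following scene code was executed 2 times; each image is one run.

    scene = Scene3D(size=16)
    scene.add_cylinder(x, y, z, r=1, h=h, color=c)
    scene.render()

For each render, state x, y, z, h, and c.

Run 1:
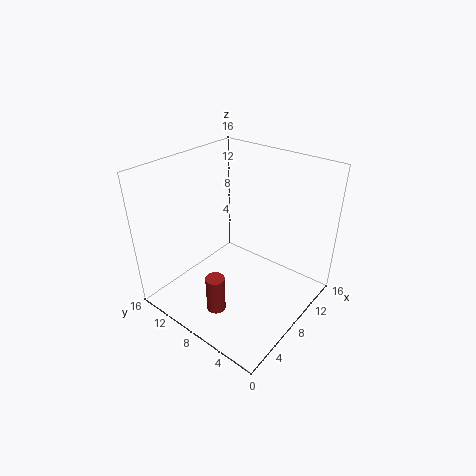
x = 3
y = 7
z = 2
h = 4
c = 'brown'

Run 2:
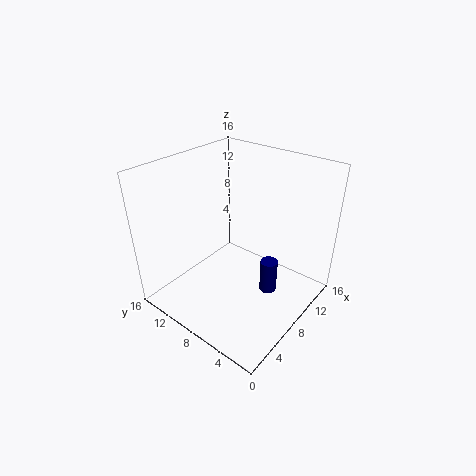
x = 10
y = 5
z = 1
h = 4
c = 'navy'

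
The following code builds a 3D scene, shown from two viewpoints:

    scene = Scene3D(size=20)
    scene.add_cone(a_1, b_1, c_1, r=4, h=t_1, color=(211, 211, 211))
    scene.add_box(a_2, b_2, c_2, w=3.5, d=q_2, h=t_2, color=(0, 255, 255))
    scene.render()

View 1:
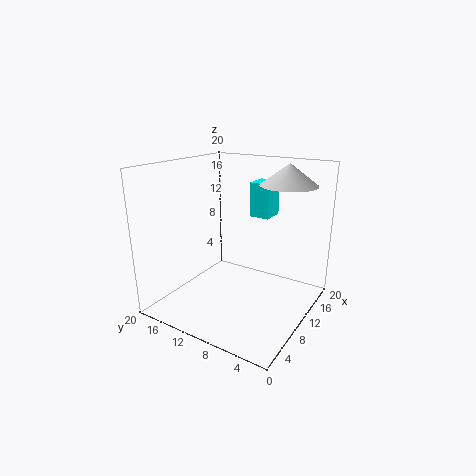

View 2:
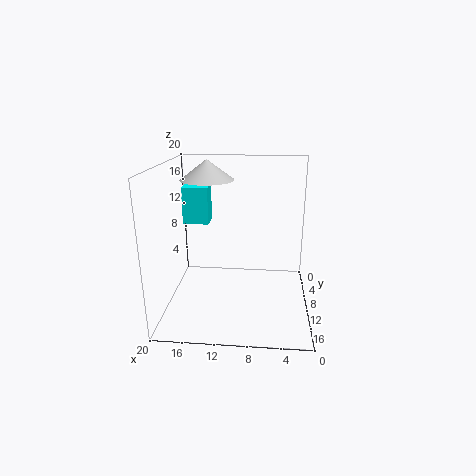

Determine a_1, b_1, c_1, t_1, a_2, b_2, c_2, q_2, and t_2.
a_1 = 15, b_1 = 5, c_1 = 17, t_1 = 3, a_2 = 14, b_2 = 7.5, c_2 = 12, q_2 = 3, t_2 = 5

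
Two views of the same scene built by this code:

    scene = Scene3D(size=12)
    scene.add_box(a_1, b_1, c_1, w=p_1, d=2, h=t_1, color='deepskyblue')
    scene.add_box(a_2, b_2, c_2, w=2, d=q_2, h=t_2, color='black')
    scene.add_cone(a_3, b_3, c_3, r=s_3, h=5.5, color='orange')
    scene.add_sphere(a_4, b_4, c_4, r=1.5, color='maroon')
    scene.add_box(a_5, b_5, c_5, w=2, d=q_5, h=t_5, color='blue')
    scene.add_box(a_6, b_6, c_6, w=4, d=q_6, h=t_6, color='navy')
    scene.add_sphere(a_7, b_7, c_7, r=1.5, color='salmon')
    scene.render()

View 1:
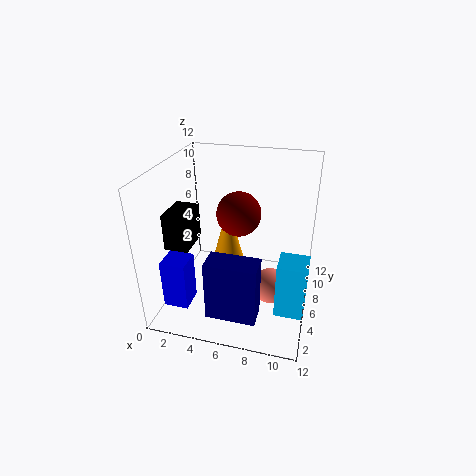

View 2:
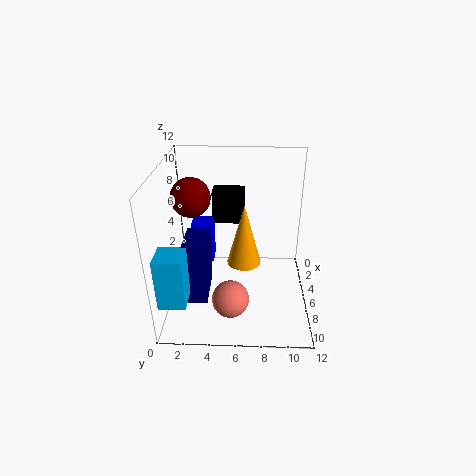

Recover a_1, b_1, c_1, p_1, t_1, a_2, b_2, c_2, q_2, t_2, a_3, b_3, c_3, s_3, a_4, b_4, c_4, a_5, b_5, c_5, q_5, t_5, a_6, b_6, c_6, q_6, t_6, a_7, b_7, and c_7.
a_1 = 10; b_1 = 0.5; c_1 = 3.5; p_1 = 2; t_1 = 4; a_2 = 0.5; b_2 = 3.5; c_2 = 5.5; q_2 = 3; t_2 = 3; a_3 = 5; b_3 = 6.5; c_3 = 3; s_3 = 1.5; a_4 = 7; b_4 = 2.5; c_4 = 10; a_5 = 1; b_5 = 1.5; c_5 = 1.5; q_5 = 2; t_5 = 4; a_6 = 4.5; b_6 = 1.5; c_6 = 1; q_6 = 2; t_6 = 5; a_7 = 9; b_7 = 5.5; c_7 = 2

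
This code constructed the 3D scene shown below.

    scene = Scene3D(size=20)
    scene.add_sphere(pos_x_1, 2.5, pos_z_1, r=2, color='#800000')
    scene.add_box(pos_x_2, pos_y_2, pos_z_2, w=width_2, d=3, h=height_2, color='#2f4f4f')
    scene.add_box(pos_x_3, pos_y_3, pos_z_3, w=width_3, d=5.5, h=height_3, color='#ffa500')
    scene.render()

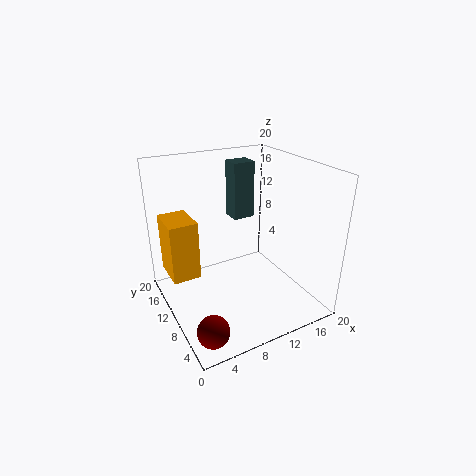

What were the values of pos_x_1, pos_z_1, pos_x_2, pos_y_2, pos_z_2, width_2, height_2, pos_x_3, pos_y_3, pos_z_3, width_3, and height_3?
pos_x_1 = 2.5, pos_z_1 = 2.5, pos_x_2 = 13, pos_y_2 = 16.5, pos_z_2 = 9.5, width_2 = 3.5, height_2 = 9, pos_x_3 = 1, pos_y_3 = 12, pos_z_3 = 4, width_3 = 4, height_3 = 8.5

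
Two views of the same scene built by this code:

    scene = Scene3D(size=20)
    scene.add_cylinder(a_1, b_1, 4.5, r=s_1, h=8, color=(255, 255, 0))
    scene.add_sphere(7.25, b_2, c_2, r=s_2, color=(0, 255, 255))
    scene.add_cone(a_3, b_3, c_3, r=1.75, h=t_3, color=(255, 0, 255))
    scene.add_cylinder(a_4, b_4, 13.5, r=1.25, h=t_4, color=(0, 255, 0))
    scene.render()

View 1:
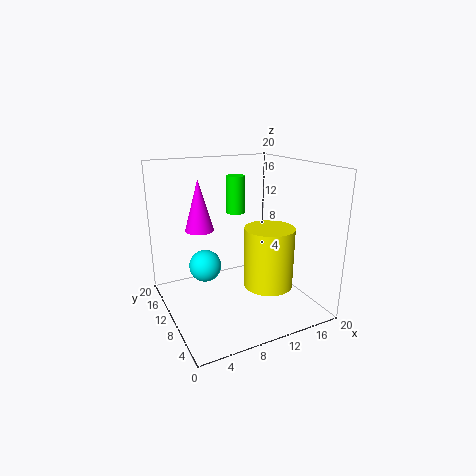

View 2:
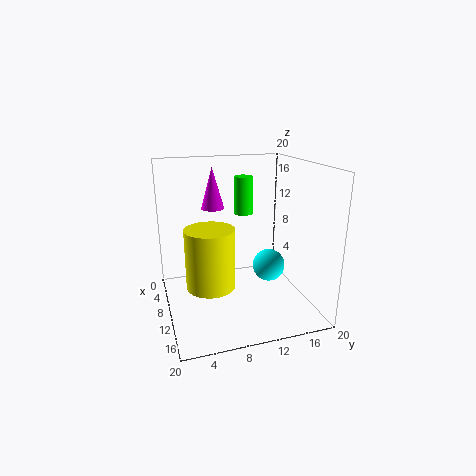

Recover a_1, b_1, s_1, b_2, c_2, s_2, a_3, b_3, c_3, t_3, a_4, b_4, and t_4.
a_1 = 12.25, b_1 = 5.5, s_1 = 3.25, b_2 = 16, c_2 = 3.75, s_2 = 2.5, a_3 = 3.75, b_3 = 8, c_3 = 12.75, t_3 = 6.25, a_4 = 10, b_4 = 10.75, t_4 = 5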